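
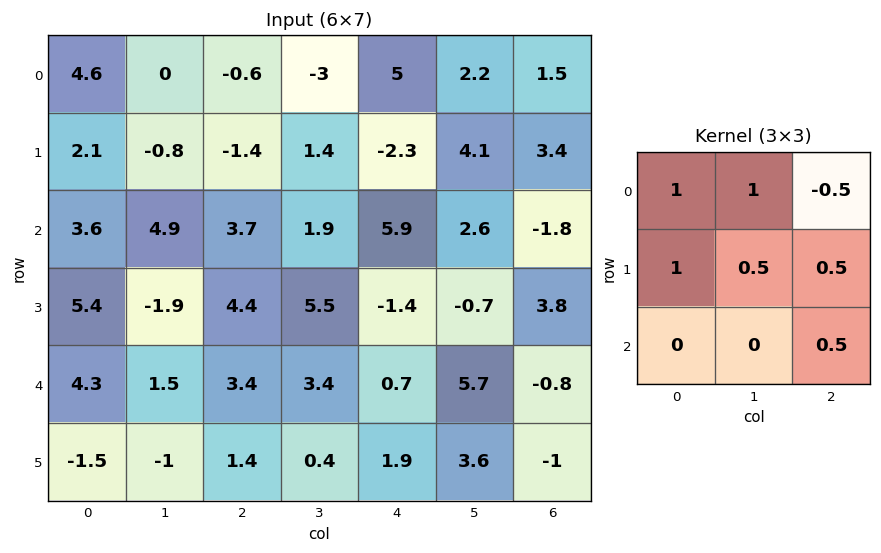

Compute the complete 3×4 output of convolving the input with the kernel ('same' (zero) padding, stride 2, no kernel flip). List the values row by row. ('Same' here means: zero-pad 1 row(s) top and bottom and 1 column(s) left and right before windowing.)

Output[0,0]: The receptive field on the zero-padded input at this output position is [0 0 0 / 0 4.6 0 / 0 2.1 -0.8]. Elementwise product with the kernel and sum: 0·1 + 0·1 + 0·-0.5 + 0·1 + 4.6·0.5 + 0·0.5 + -0.8·0.5.
Output[0,1]: The receptive field on the zero-padded input at this output position is [0 0 0 / 0 -0.6 -3 / -0.8 -1.4 1.4]. Elementwise product with the kernel and sum: 0·1 + 0·1 + 0·-0.5 + 0·1 + -0.6·0.5 + -3·0.5 + 1.4·0.5.

1.9 -1.1 2.65 2.95
5.8 7.55 2.85 9.2
8.75 4.85 12.85 8.4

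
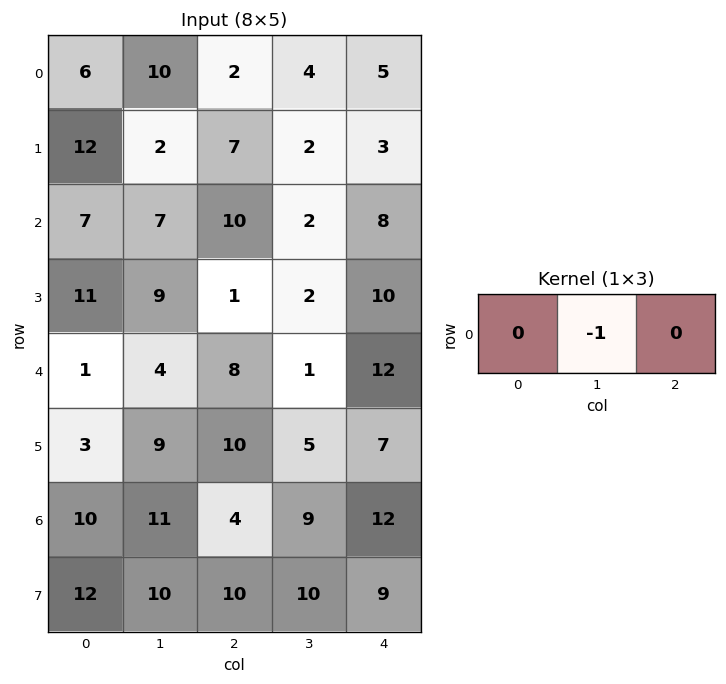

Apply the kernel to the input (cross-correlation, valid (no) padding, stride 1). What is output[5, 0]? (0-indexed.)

The receptive field on the input at this output position is [3 9 10]. Elementwise product with the kernel and sum: 9·-1.

-9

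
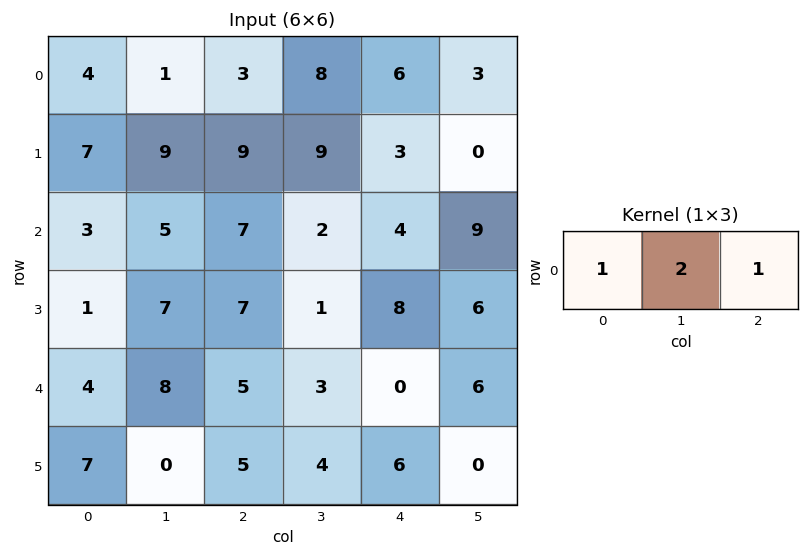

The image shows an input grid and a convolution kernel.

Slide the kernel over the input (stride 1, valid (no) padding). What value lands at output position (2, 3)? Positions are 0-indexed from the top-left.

19

The receptive field on the input at this output position is [2 4 9]. Elementwise product with the kernel and sum: 2·1 + 4·2 + 9·1.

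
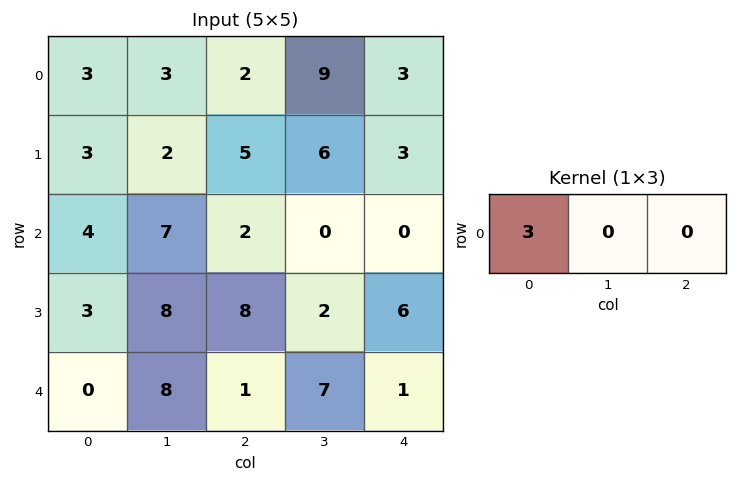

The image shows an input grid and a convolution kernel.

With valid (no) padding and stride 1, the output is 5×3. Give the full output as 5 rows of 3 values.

9 9 6
9 6 15
12 21 6
9 24 24
0 24 3

Output[0,0]: The receptive field on the input at this output position is [3 3 2]. Elementwise product with the kernel and sum: 3·3.
Output[0,1]: The receptive field on the input at this output position is [3 2 9]. Elementwise product with the kernel and sum: 3·3.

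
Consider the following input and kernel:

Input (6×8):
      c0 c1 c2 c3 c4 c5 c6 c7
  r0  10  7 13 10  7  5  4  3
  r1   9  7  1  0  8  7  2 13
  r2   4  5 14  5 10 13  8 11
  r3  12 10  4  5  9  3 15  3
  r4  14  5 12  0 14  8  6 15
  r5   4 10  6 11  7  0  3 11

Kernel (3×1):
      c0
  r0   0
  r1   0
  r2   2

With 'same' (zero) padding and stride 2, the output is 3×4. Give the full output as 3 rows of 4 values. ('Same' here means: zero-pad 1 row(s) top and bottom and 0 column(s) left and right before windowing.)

Output[0,0]: The receptive field on the zero-padded input at this output position is [0 / 10 / 9]. Elementwise product with the kernel and sum: 9·2.
Output[0,1]: The receptive field on the zero-padded input at this output position is [0 / 13 / 1]. Elementwise product with the kernel and sum: 1·2.

18 2 16 4
24 8 18 30
8 12 14 6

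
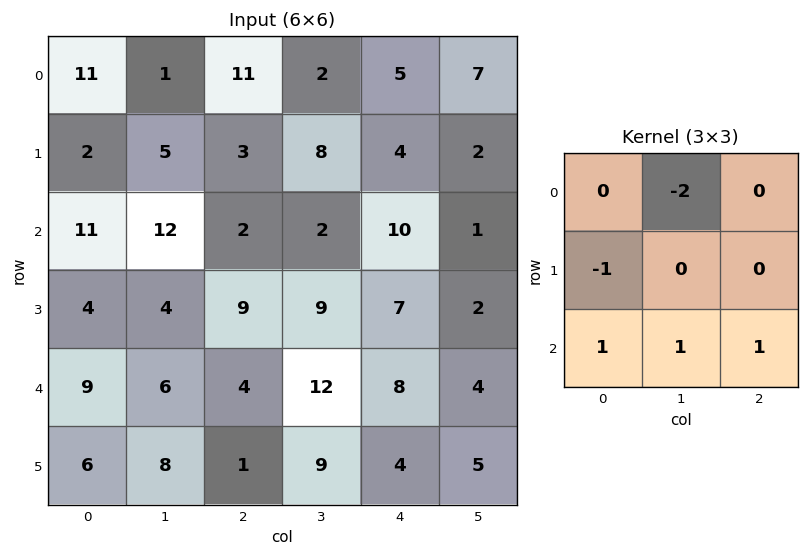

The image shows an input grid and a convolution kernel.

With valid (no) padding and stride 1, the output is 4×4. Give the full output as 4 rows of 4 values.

21 -11 7 -5
-4 4 7 8
-9 14 11 -5
-2 -6 -8 -8

Output[0,0]: The receptive field on the input at this output position is [11 1 11 / 2 5 3 / 11 12 2]. Elementwise product with the kernel and sum: 1·-2 + 2·-1 + 11·1 + 12·1 + 2·1.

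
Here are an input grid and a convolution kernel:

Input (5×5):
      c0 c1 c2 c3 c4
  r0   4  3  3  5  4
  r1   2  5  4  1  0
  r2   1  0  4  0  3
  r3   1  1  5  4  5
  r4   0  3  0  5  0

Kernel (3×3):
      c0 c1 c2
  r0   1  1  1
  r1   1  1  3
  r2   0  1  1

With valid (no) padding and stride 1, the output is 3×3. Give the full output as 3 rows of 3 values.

Output[0,0]: The receptive field on the input at this output position is [4 3 3 / 2 5 4 / 1 0 4]. Elementwise product with the kernel and sum: 4·1 + 3·1 + 3·1 + 2·1 + 5·1 + 4·3 + 0·1 + 4·1.
Output[0,1]: The receptive field on the input at this output position is [3 3 5 / 5 4 1 / 0 4 0]. Elementwise product with the kernel and sum: 3·1 + 3·1 + 5·1 + 5·1 + 4·1 + 1·3 + 4·1 + 0·1.

33 27 20
30 23 27
25 27 36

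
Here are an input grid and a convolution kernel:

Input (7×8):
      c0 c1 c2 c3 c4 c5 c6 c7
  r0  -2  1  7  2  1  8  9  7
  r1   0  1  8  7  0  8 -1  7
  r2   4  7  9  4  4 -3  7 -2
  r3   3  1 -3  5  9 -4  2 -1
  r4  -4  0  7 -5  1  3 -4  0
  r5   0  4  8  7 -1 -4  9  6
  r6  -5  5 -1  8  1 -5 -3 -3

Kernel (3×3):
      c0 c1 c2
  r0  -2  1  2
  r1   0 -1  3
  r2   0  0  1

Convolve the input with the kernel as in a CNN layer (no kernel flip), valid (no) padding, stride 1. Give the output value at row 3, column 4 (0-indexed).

-24

The receptive field on the input at this output position is [9 -4 2 / 1 3 -4 / -1 -4 9]. Elementwise product with the kernel and sum: 9·-2 + -4·1 + 2·2 + 3·-1 + -4·3 + 9·1.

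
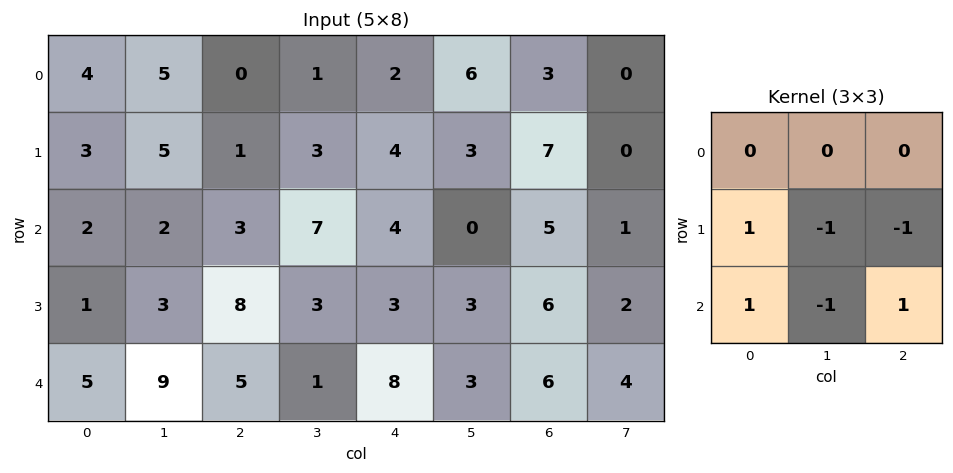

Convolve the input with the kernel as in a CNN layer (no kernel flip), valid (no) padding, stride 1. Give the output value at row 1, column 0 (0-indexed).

The receptive field on the input at this output position is [3 5 1 / 2 2 3 / 1 3 8]. Elementwise product with the kernel and sum: 2·1 + 2·-1 + 3·-1 + 1·1 + 3·-1 + 8·1.

3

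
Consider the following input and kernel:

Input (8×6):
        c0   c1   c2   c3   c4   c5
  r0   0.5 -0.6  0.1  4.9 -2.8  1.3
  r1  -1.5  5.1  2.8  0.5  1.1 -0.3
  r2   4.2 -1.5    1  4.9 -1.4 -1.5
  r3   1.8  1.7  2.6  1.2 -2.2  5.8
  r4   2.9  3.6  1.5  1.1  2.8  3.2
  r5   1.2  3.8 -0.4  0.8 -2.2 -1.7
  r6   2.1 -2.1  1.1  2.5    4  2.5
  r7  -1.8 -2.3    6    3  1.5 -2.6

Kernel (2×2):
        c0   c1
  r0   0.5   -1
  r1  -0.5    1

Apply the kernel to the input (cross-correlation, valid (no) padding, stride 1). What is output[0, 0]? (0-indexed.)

6.7

The receptive field on the input at this output position is [0.5 -0.6 / -1.5 5.1]. Elementwise product with the kernel and sum: 0.5·0.5 + -0.6·-1 + -1.5·-0.5 + 5.1·1.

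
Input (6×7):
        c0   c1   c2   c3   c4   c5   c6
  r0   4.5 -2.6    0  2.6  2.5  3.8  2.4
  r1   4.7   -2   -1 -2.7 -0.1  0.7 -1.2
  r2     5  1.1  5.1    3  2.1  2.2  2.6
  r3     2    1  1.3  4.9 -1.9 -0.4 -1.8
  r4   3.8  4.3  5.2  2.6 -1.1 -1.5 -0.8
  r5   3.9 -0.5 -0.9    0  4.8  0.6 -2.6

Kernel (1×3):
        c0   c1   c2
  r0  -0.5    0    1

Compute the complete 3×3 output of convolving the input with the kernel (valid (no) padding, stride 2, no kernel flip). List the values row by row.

-2.25 2.5 1.15
2.6 -0.45 1.55
3.3 -3.7 -0.25

Output[0,0]: The receptive field on the input at this output position is [4.5 -2.6 0]. Elementwise product with the kernel and sum: 4.5·-0.5 + 0·1.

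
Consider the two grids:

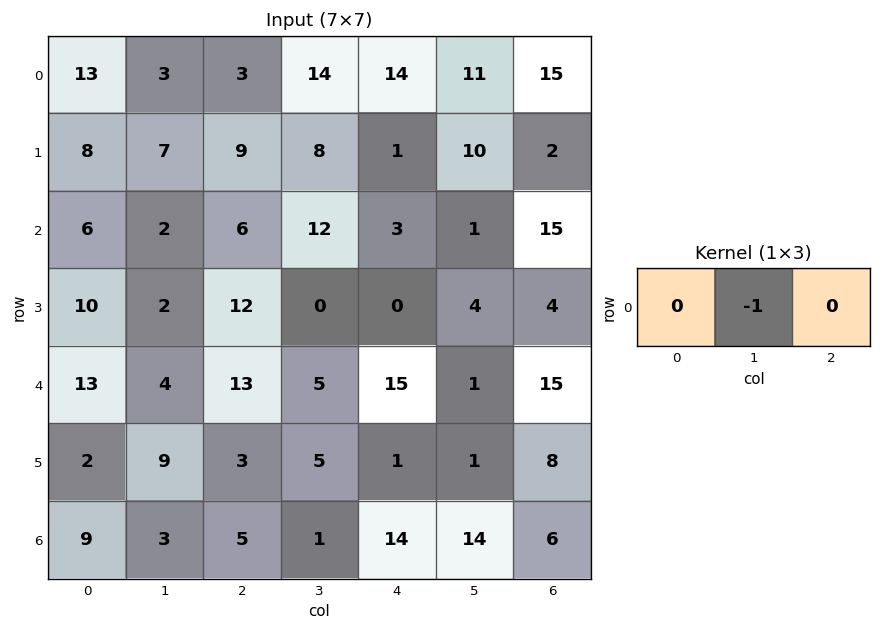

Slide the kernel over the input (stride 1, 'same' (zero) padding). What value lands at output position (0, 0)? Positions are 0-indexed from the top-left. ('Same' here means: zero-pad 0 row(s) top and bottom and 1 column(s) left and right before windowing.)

-13

The receptive field on the zero-padded input at this output position is [0 13 3]. Elementwise product with the kernel and sum: 13·-1.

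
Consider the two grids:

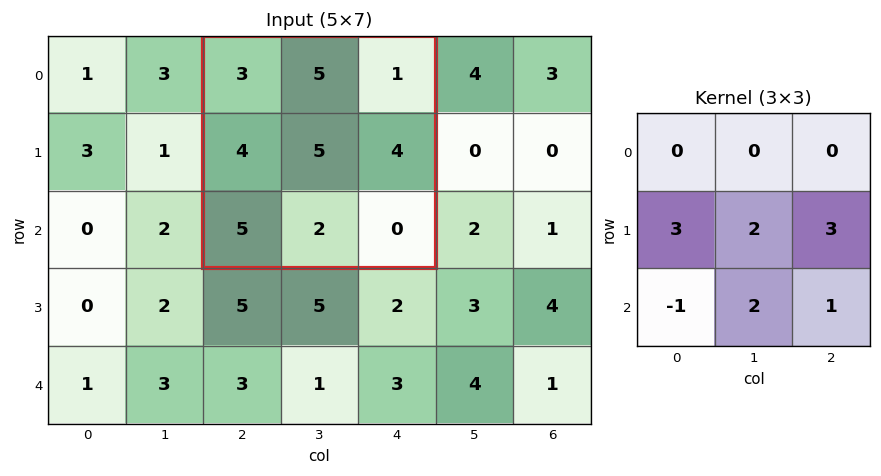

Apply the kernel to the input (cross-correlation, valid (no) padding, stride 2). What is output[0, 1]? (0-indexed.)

33

The receptive field on the input at this output position is [3 5 1 / 4 5 4 / 5 2 0]. Elementwise product with the kernel and sum: 4·3 + 5·2 + 4·3 + 5·-1 + 2·2 + 0·1.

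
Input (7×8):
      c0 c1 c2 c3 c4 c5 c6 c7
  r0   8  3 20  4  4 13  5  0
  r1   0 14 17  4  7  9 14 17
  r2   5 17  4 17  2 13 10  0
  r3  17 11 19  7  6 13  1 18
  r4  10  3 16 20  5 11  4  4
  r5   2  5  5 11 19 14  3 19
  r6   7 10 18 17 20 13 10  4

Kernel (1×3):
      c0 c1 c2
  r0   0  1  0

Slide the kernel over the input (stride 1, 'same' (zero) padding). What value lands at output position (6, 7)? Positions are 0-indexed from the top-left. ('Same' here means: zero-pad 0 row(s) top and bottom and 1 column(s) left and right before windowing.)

The receptive field on the zero-padded input at this output position is [10 4 0]. Elementwise product with the kernel and sum: 4·1.

4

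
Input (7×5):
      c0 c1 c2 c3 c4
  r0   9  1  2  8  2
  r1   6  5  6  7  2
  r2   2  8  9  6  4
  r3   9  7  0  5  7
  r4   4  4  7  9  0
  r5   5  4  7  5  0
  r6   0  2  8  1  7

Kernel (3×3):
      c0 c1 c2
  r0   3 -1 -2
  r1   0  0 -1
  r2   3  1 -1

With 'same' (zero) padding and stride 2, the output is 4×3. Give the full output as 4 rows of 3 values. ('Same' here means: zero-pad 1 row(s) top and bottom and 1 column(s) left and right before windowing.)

Output[0,0]: The receptive field on the zero-padded input at this output position is [0 0 0 / 0 9 1 / 0 6 5]. Elementwise product with the kernel and sum: 0·3 + 0·-1 + 0·-2 + 1·-1 + 0·3 + 6·1 + 5·-1.

0 6 23
-22 5 41
-26 16 23
-15 -6 15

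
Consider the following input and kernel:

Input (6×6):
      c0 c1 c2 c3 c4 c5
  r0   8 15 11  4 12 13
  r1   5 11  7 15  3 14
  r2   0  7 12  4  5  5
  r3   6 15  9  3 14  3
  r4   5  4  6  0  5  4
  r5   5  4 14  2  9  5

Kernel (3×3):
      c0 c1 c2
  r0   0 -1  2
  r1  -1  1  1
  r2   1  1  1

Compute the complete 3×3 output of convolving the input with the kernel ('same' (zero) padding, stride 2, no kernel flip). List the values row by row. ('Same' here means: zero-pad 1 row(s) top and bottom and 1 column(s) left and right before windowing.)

39 33 53
45 59 51
42 19 17

Output[0,0]: The receptive field on the zero-padded input at this output position is [0 0 0 / 0 8 15 / 0 5 11]. Elementwise product with the kernel and sum: 0·-1 + 0·2 + 0·-1 + 8·1 + 15·1 + 0·1 + 5·1 + 11·1.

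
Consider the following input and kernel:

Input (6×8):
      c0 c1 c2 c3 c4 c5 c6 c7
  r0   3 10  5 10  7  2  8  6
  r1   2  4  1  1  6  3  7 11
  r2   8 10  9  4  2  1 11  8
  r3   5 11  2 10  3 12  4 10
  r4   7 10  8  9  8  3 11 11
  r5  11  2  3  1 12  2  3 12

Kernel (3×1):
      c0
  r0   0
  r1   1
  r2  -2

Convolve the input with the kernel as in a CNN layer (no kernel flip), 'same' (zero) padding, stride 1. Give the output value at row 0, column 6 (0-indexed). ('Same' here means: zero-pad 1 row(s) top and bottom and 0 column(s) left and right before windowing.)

-6

The receptive field on the zero-padded input at this output position is [0 / 8 / 7]. Elementwise product with the kernel and sum: 8·1 + 7·-2.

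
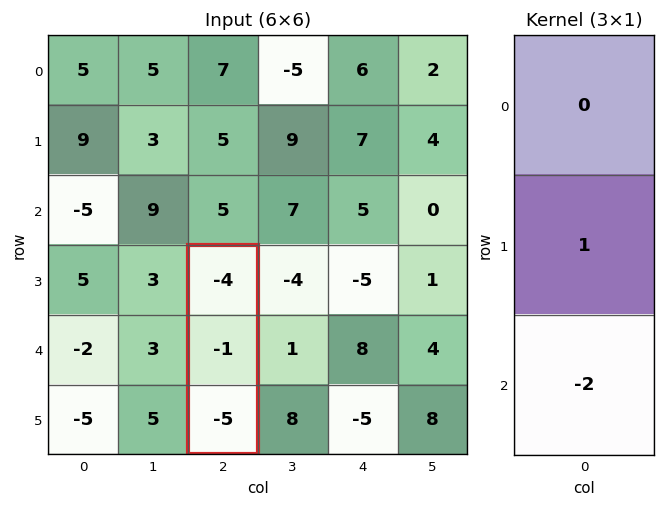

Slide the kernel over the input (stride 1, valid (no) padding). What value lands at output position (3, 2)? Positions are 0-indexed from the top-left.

9

The receptive field on the input at this output position is [-4 / -1 / -5]. Elementwise product with the kernel and sum: -1·1 + -5·-2.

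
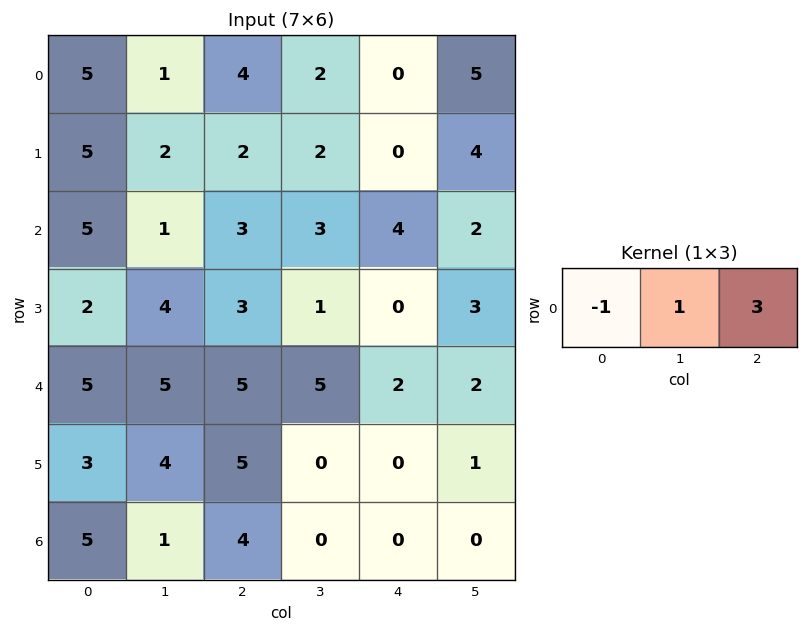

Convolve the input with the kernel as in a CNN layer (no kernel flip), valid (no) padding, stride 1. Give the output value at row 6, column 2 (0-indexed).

-4

The receptive field on the input at this output position is [4 0 0]. Elementwise product with the kernel and sum: 4·-1 + 0·1 + 0·3.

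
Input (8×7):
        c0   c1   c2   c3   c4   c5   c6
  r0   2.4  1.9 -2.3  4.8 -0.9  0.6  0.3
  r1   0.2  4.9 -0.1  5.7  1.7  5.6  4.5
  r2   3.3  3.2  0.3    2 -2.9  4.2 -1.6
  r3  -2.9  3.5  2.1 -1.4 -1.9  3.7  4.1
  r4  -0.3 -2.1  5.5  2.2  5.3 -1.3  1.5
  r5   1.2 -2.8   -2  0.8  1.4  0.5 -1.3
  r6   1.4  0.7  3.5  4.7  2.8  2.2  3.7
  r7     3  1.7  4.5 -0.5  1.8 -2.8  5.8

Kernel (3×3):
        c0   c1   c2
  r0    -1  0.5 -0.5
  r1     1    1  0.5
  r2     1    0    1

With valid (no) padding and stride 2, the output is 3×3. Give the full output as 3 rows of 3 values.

Output[0,0]: The receptive field on the input at this output position is [2.4 1.9 -2.3 / 0.2 4.9 -0.1 / 3.3 3.2 0.3]. Elementwise product with the kernel and sum: 2.4·-1 + 1.9·0.5 + -2.3·-0.5 + 0.2·1 + 4.9·1 + -0.1·0.5 + 3.3·1 + 0.3·1.

8.35 9 6.1
5 12.7 16.45
-1.2 -1.25 1.05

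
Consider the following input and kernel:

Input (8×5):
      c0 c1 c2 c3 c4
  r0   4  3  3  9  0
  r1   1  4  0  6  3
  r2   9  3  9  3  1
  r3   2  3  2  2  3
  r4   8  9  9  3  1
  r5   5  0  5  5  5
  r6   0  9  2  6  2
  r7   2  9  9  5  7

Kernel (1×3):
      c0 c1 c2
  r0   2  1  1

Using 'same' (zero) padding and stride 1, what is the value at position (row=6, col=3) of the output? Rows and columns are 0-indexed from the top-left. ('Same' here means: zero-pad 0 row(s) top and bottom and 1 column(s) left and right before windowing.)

The receptive field on the zero-padded input at this output position is [2 6 2]. Elementwise product with the kernel and sum: 2·2 + 6·1 + 2·1.

12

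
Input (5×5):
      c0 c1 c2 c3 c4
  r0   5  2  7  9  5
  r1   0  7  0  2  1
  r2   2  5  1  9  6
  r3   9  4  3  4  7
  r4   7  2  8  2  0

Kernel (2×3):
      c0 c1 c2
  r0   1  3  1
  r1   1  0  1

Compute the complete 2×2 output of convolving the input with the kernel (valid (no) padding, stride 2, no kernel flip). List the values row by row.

Output[0,0]: The receptive field on the input at this output position is [5 2 7 / 0 7 0]. Elementwise product with the kernel and sum: 5·1 + 2·3 + 7·1 + 0·1 + 0·1.

18 40
30 44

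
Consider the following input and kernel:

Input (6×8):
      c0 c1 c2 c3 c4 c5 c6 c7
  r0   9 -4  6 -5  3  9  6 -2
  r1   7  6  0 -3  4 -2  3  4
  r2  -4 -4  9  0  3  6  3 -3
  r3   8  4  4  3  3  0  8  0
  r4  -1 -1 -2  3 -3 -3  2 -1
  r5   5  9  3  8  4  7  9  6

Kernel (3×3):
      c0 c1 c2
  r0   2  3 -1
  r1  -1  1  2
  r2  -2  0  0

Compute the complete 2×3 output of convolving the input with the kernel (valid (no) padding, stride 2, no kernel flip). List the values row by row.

Output[0,0]: The receptive field on the input at this output position is [9 -4 6 / 7 6 0 / -4 -4 9]. Elementwise product with the kernel and sum: 9·2 + -4·3 + 6·-1 + 7·-1 + 6·1 + 0·2 + -4·-2.
Output[0,1]: The receptive field on the input at this output position is [6 -5 3 / 0 -3 4 / 9 0 3]. Elementwise product with the kernel and sum: 6·2 + -5·3 + 3·-1 + 0·-1 + -3·1 + 4·2 + 9·-2.

7 -19 21
-23 24 40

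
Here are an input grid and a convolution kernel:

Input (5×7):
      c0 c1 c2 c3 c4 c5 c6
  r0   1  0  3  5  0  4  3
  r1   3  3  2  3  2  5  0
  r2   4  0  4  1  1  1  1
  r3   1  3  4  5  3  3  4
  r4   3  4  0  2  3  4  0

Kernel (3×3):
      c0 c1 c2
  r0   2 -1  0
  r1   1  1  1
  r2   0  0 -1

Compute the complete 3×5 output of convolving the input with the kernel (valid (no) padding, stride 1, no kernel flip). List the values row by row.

6 4 7 19 2
7 4 4 4 -2
16 6 16 8 11

Output[0,0]: The receptive field on the input at this output position is [1 0 3 / 3 3 2 / 4 0 4]. Elementwise product with the kernel and sum: 1·2 + 0·-1 + 3·1 + 3·1 + 2·1 + 4·-1.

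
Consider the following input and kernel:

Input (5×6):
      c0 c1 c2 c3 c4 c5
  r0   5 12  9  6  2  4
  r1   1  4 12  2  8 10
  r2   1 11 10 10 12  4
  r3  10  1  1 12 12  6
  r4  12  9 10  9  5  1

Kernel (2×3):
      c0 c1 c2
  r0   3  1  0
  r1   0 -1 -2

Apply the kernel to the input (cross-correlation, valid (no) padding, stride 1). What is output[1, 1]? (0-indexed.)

-6

The receptive field on the input at this output position is [4 12 2 / 11 10 10]. Elementwise product with the kernel and sum: 4·3 + 12·1 + 10·-1 + 10·-2.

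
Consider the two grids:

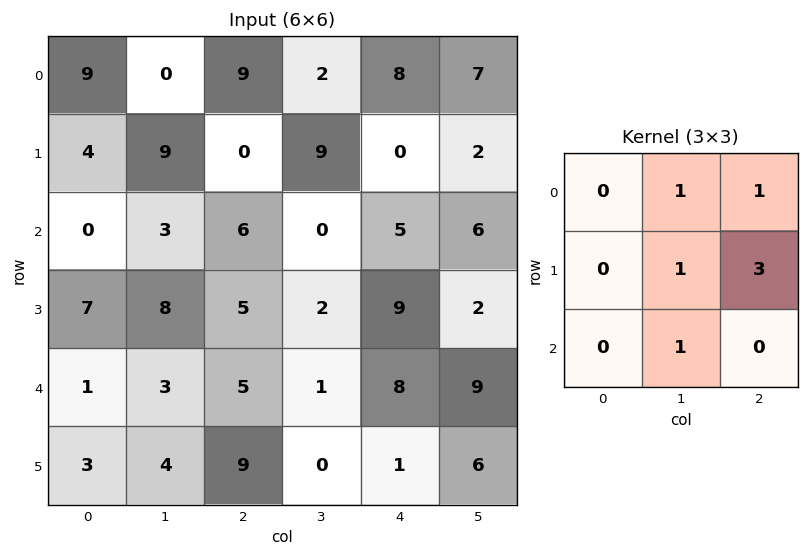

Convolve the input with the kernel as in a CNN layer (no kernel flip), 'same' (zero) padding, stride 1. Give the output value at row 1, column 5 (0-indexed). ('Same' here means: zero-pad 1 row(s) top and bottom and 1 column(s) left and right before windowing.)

The receptive field on the zero-padded input at this output position is [8 7 0 / 0 2 0 / 5 6 0]. Elementwise product with the kernel and sum: 7·1 + 0·1 + 2·1 + 0·3 + 6·1.

15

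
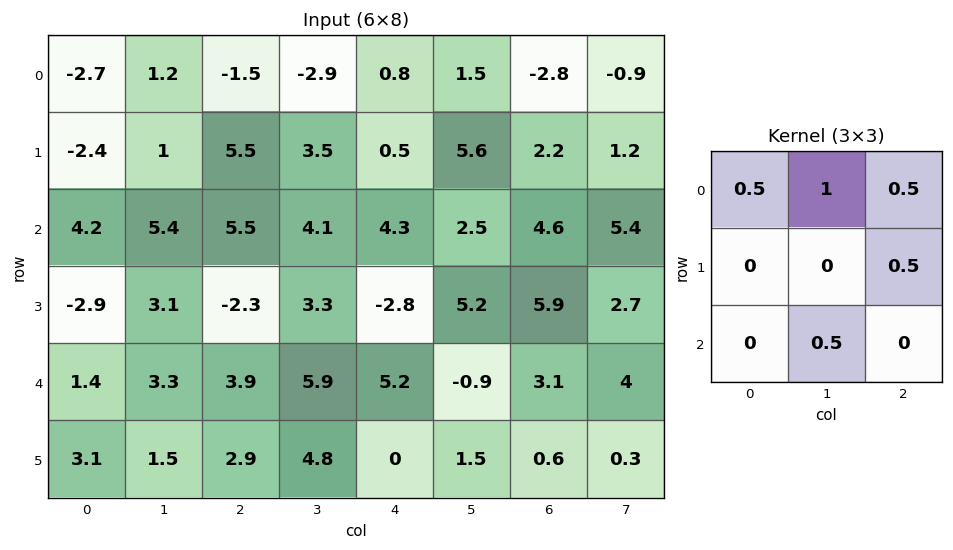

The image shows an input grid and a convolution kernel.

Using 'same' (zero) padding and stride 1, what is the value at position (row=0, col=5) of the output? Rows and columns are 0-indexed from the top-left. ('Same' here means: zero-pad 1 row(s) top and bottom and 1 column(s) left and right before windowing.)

1.4

The receptive field on the zero-padded input at this output position is [0 0 0 / 0.8 1.5 -2.8 / 0.5 5.6 2.2]. Elementwise product with the kernel and sum: 0·0.5 + 0·1 + 0·0.5 + -2.8·0.5 + 5.6·0.5.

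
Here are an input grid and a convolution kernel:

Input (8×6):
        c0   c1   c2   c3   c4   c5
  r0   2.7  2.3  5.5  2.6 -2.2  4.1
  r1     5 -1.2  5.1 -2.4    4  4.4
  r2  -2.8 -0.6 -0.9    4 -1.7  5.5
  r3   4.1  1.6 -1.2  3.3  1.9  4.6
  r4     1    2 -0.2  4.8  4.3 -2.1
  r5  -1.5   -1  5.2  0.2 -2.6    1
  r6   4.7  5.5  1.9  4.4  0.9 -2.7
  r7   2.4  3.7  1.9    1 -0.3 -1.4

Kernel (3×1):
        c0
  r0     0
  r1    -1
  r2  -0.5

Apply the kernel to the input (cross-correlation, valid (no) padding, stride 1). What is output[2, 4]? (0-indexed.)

-4.05

The receptive field on the input at this output position is [-1.7 / 1.9 / 4.3]. Elementwise product with the kernel and sum: 1.9·-1 + 4.3·-0.5.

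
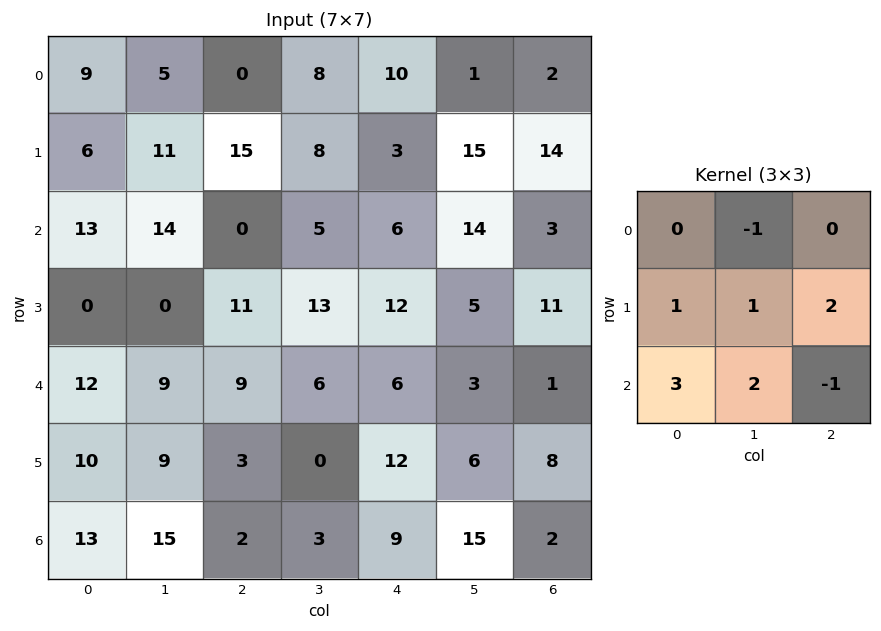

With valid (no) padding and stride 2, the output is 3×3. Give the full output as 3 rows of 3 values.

Output[0,0]: The receptive field on the input at this output position is [9 5 0 / 6 11 15 / 13 14 0]. Elementwise product with the kernel and sum: 5·-1 + 6·1 + 11·1 + 15·2 + 13·3 + 14·2 + 0·-1.
Output[0,1]: The receptive field on the input at this output position is [0 8 10 / 15 8 3 / 0 5 6]. Elementwise product with the kernel and sum: 8·-1 + 15·1 + 8·1 + 3·2 + 0·3 + 5·2 + 6·-1.

109 25 88
53 76 48
83 24 86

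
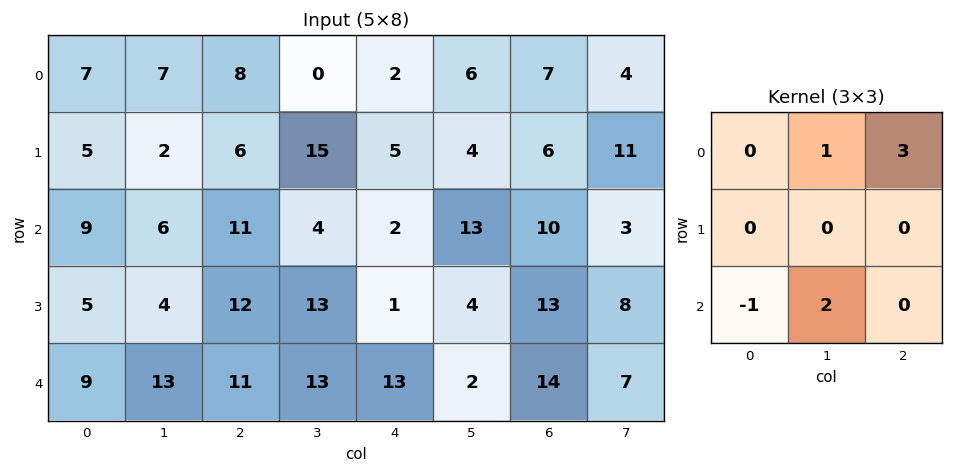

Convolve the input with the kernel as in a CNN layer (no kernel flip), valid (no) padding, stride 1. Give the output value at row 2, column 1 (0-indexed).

32

The receptive field on the input at this output position is [6 11 4 / 4 12 13 / 13 11 13]. Elementwise product with the kernel and sum: 11·1 + 4·3 + 13·-1 + 11·2.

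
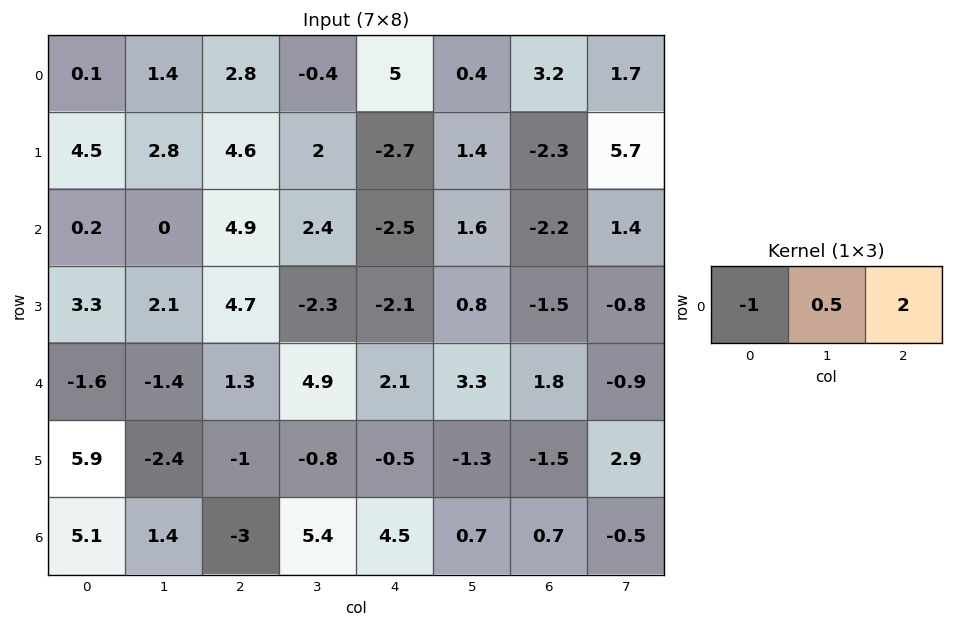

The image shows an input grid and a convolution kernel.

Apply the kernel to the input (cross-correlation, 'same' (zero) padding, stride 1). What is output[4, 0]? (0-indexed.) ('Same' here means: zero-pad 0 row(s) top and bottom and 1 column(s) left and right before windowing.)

The receptive field on the zero-padded input at this output position is [0 -1.6 -1.4]. Elementwise product with the kernel and sum: 0·-1 + -1.6·0.5 + -1.4·2.

-3.6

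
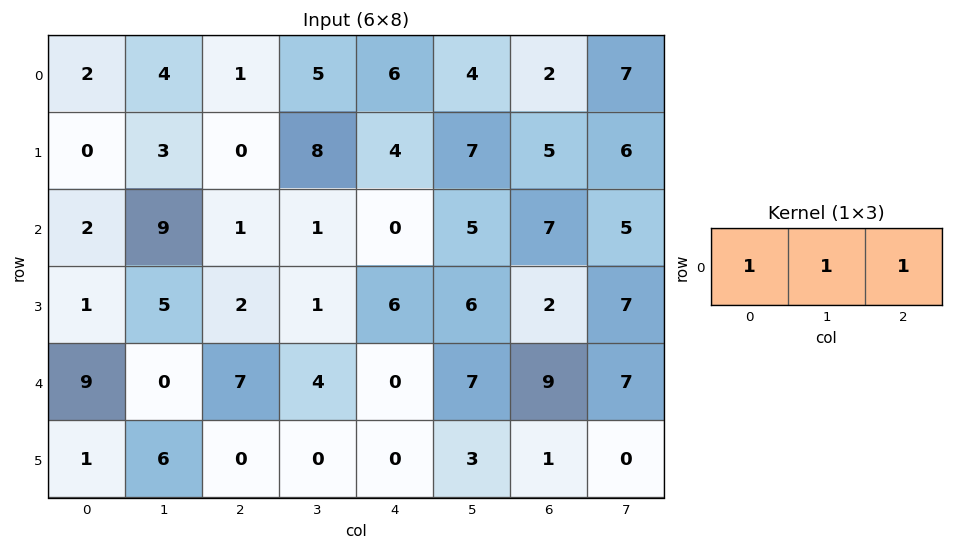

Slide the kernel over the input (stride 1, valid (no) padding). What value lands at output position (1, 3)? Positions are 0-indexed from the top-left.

The receptive field on the input at this output position is [8 4 7]. Elementwise product with the kernel and sum: 8·1 + 4·1 + 7·1.

19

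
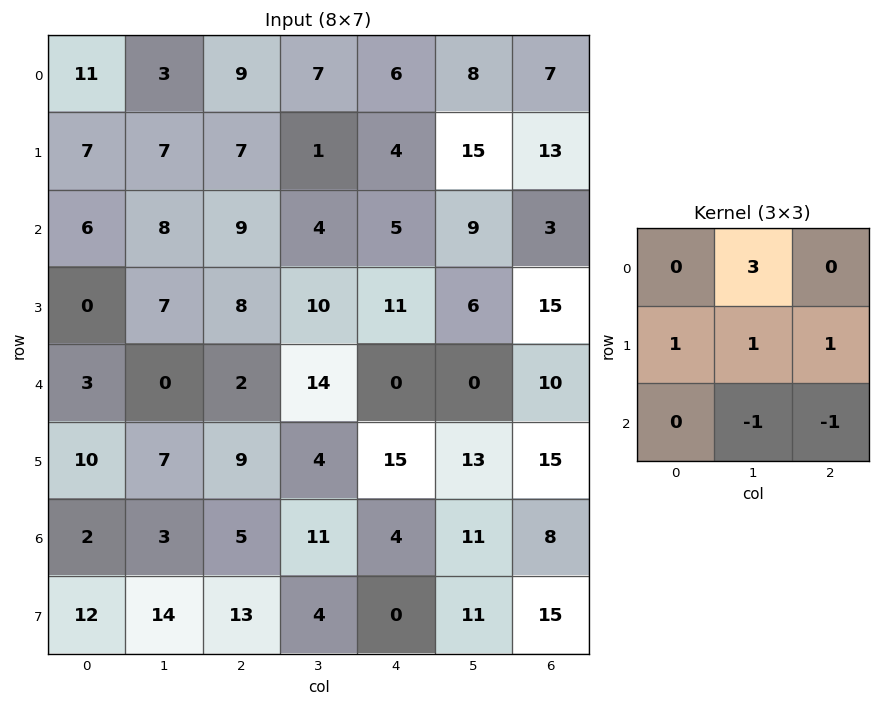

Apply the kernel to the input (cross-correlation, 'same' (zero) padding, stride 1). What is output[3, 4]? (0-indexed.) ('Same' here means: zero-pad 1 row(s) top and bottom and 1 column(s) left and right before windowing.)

The receptive field on the zero-padded input at this output position is [4 5 9 / 10 11 6 / 14 0 0]. Elementwise product with the kernel and sum: 5·3 + 10·1 + 11·1 + 6·1 + 0·-1 + 0·-1.

42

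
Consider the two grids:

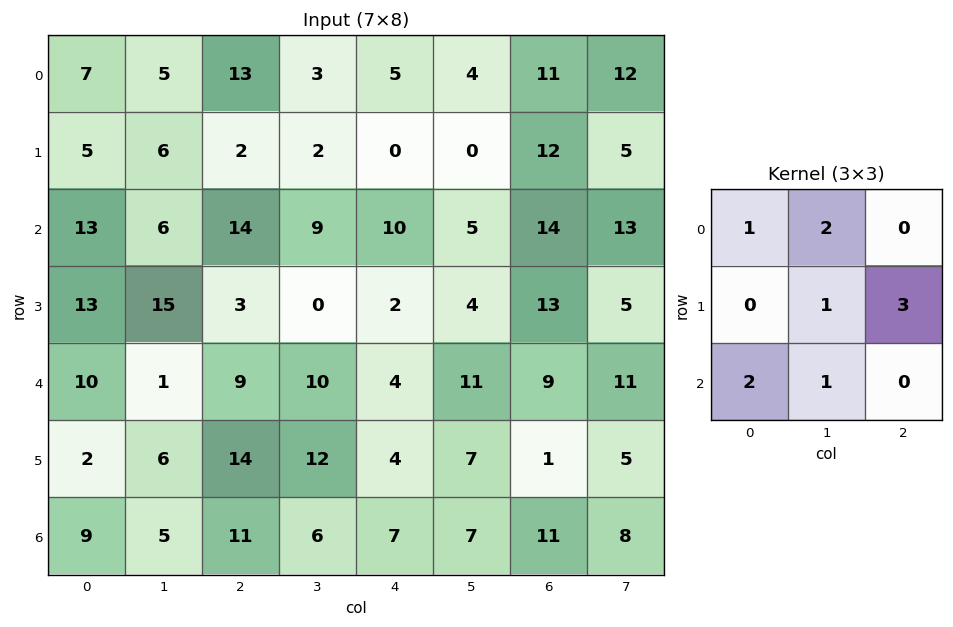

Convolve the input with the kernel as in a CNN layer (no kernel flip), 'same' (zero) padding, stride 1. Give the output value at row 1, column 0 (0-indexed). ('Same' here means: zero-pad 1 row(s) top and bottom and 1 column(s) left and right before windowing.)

The receptive field on the zero-padded input at this output position is [0 7 5 / 0 5 6 / 0 13 6]. Elementwise product with the kernel and sum: 0·1 + 7·2 + 5·1 + 6·3 + 0·2 + 13·1.

50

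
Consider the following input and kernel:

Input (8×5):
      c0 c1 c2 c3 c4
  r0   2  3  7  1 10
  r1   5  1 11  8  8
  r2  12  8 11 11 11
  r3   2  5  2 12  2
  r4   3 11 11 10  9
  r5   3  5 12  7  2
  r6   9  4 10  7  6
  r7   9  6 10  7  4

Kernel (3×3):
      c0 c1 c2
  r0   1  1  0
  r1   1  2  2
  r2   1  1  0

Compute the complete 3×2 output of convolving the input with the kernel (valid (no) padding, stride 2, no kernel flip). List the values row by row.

54 73
50 73
64 68

Output[0,0]: The receptive field on the input at this output position is [2 3 7 / 5 1 11 / 12 8 11]. Elementwise product with the kernel and sum: 2·1 + 3·1 + 5·1 + 1·2 + 11·2 + 12·1 + 8·1.
Output[0,1]: The receptive field on the input at this output position is [7 1 10 / 11 8 8 / 11 11 11]. Elementwise product with the kernel and sum: 7·1 + 1·1 + 11·1 + 8·2 + 8·2 + 11·1 + 11·1.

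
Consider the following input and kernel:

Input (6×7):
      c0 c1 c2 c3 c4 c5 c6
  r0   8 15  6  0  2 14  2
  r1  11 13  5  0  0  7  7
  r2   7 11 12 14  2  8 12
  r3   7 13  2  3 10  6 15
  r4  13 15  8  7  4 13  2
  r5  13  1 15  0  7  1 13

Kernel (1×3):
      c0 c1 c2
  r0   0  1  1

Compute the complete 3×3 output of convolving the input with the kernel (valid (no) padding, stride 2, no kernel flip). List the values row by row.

21 2 16
23 16 20
23 11 15

Output[0,0]: The receptive field on the input at this output position is [8 15 6]. Elementwise product with the kernel and sum: 15·1 + 6·1.
Output[0,1]: The receptive field on the input at this output position is [6 0 2]. Elementwise product with the kernel and sum: 0·1 + 2·1.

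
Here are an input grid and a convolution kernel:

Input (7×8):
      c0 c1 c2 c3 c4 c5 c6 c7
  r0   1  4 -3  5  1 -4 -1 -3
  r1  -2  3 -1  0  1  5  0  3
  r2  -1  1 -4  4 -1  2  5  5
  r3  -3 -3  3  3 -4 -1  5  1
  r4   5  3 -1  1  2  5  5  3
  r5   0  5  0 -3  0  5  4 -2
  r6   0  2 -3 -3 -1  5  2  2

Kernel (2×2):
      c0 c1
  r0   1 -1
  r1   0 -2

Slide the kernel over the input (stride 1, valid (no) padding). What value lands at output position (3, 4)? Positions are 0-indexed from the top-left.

-13

The receptive field on the input at this output position is [-4 -1 / 2 5]. Elementwise product with the kernel and sum: -4·1 + -1·-1 + 5·-2.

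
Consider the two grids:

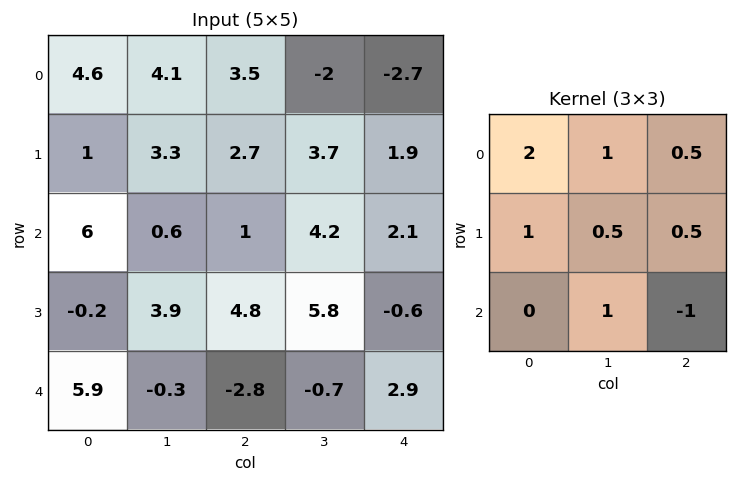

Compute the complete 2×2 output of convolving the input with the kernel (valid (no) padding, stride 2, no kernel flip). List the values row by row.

18.65 11.25
19.75 11.05

Output[0,0]: The receptive field on the input at this output position is [4.6 4.1 3.5 / 1 3.3 2.7 / 6 0.6 1]. Elementwise product with the kernel and sum: 4.6·2 + 4.1·1 + 3.5·0.5 + 1·1 + 3.3·0.5 + 2.7·0.5 + 0.6·1 + 1·-1.
Output[0,1]: The receptive field on the input at this output position is [3.5 -2 -2.7 / 2.7 3.7 1.9 / 1 4.2 2.1]. Elementwise product with the kernel and sum: 3.5·2 + -2·1 + -2.7·0.5 + 2.7·1 + 3.7·0.5 + 1.9·0.5 + 4.2·1 + 2.1·-1.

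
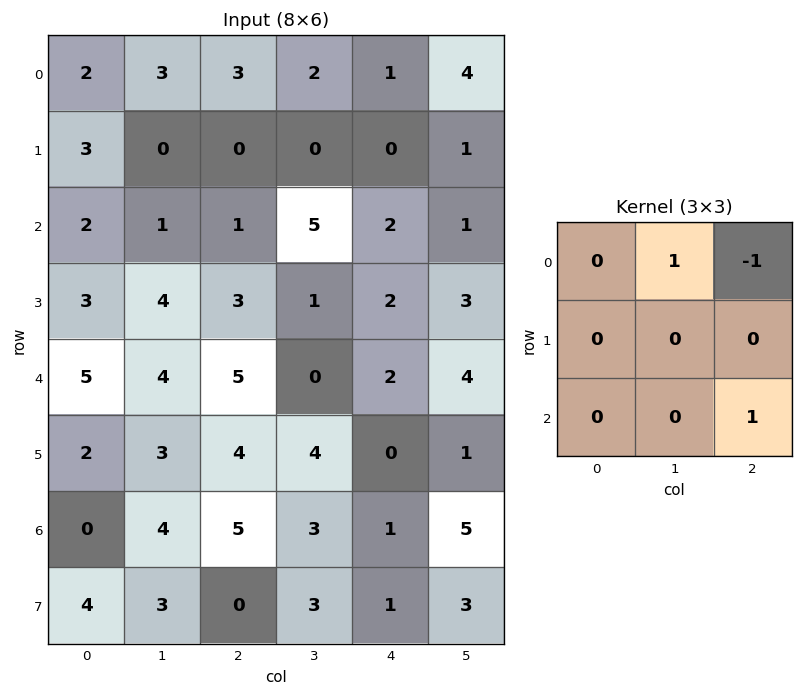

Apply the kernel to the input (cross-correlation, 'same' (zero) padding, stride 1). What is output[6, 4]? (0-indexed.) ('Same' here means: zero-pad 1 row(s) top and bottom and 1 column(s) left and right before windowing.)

The receptive field on the zero-padded input at this output position is [4 0 1 / 3 1 5 / 3 1 3]. Elementwise product with the kernel and sum: 0·1 + 1·-1 + 3·1.

2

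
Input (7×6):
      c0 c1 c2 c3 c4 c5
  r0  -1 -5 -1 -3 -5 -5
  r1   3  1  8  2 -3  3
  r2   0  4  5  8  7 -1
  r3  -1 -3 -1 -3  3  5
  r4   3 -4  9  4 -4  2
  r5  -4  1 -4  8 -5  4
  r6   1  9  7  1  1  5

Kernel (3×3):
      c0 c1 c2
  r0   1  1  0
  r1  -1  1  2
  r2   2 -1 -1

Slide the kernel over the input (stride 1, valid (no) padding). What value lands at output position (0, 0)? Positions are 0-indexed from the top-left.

The receptive field on the input at this output position is [-1 -5 -1 / 3 1 8 / 0 4 5]. Elementwise product with the kernel and sum: -1·1 + -5·1 + 3·-1 + 1·1 + 8·2 + 0·2 + 4·-1 + 5·-1.

-1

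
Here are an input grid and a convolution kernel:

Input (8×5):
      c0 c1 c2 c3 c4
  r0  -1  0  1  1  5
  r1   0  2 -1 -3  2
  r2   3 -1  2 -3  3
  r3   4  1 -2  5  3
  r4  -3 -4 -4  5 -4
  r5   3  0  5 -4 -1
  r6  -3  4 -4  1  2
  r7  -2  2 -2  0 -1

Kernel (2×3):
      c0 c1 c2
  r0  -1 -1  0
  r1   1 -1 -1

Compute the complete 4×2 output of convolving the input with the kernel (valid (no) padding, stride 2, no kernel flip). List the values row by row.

Output[0,0]: The receptive field on the input at this output position is [-1 0 1 / 0 2 -1]. Elementwise product with the kernel and sum: -1·-1 + 0·-1 + 0·1 + 2·-1 + -1·-1.
Output[0,1]: The receptive field on the input at this output position is [1 1 5 / -1 -3 2]. Elementwise product with the kernel and sum: 1·-1 + 1·-1 + -1·1 + -3·-1 + 2·-1.

0 -2
3 -9
5 9
-3 2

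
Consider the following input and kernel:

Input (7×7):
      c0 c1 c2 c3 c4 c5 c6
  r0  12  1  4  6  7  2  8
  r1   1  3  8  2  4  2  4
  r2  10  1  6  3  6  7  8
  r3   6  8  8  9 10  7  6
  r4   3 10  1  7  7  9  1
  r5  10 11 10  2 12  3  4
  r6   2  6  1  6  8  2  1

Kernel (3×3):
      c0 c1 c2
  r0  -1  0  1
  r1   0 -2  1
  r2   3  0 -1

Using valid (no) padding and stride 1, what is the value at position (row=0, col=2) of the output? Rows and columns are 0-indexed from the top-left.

The receptive field on the input at this output position is [4 6 7 / 8 2 4 / 6 3 6]. Elementwise product with the kernel and sum: 4·-1 + 7·1 + 2·-2 + 4·1 + 6·3 + 6·-1.

15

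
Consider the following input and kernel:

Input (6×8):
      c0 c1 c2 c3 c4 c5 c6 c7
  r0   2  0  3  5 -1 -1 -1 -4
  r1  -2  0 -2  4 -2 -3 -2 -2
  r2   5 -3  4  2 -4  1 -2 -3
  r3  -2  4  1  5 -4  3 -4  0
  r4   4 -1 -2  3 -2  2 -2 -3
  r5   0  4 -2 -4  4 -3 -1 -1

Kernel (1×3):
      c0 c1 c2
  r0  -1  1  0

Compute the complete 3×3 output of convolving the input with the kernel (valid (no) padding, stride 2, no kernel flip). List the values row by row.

-2 2 0
-8 -2 5
-5 5 4

Output[0,0]: The receptive field on the input at this output position is [2 0 3]. Elementwise product with the kernel and sum: 2·-1 + 0·1.
Output[0,1]: The receptive field on the input at this output position is [3 5 -1]. Elementwise product with the kernel and sum: 3·-1 + 5·1.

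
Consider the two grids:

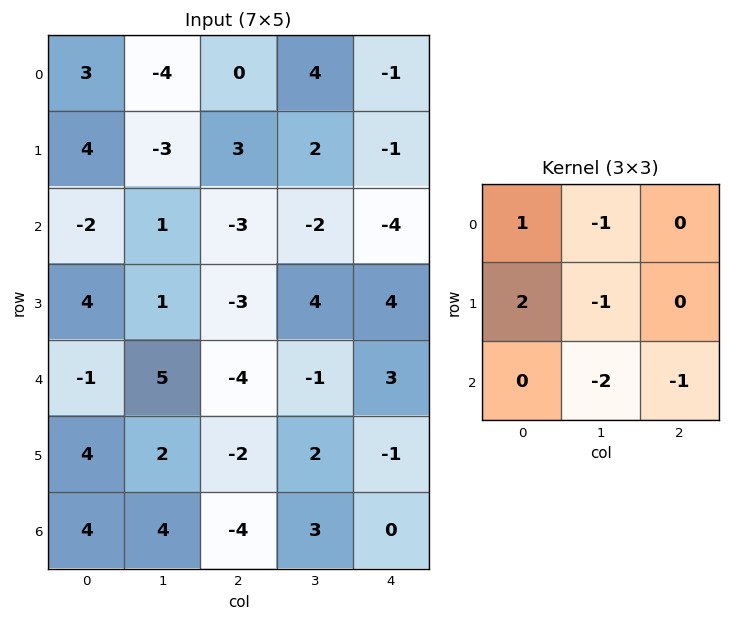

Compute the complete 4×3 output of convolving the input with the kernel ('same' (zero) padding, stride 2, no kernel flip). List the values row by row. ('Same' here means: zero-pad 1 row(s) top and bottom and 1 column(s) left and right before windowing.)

-8 -16 11
-11 1 -5
-13 20 -3
-8 16 9

Output[0,0]: The receptive field on the zero-padded input at this output position is [0 0 0 / 0 3 -4 / 0 4 -3]. Elementwise product with the kernel and sum: 0·1 + 0·-1 + 0·2 + 3·-1 + 4·-2 + -3·-1.
Output[0,1]: The receptive field on the zero-padded input at this output position is [0 0 0 / -4 0 4 / -3 3 2]. Elementwise product with the kernel and sum: 0·1 + 0·-1 + -4·2 + 0·-1 + 3·-2 + 2·-1.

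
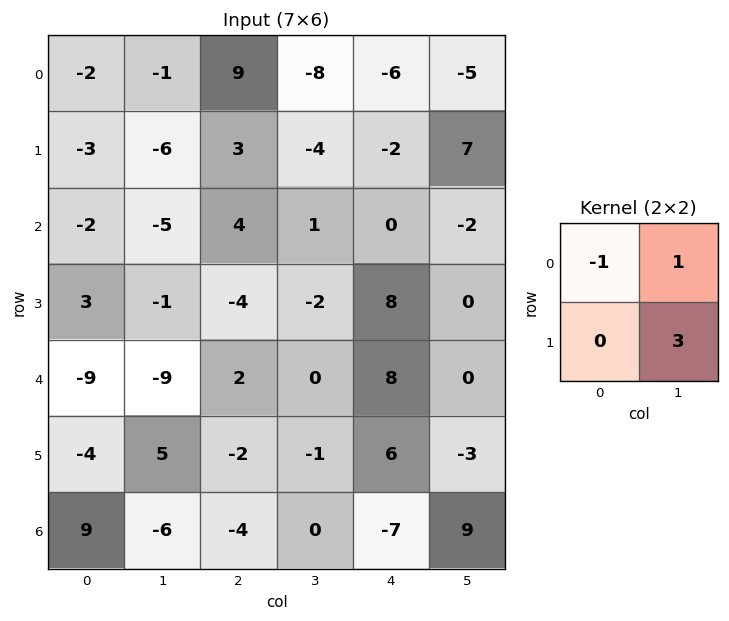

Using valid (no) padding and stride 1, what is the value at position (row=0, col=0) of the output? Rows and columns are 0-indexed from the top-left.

The receptive field on the input at this output position is [-2 -1 / -3 -6]. Elementwise product with the kernel and sum: -2·-1 + -1·1 + -6·3.

-17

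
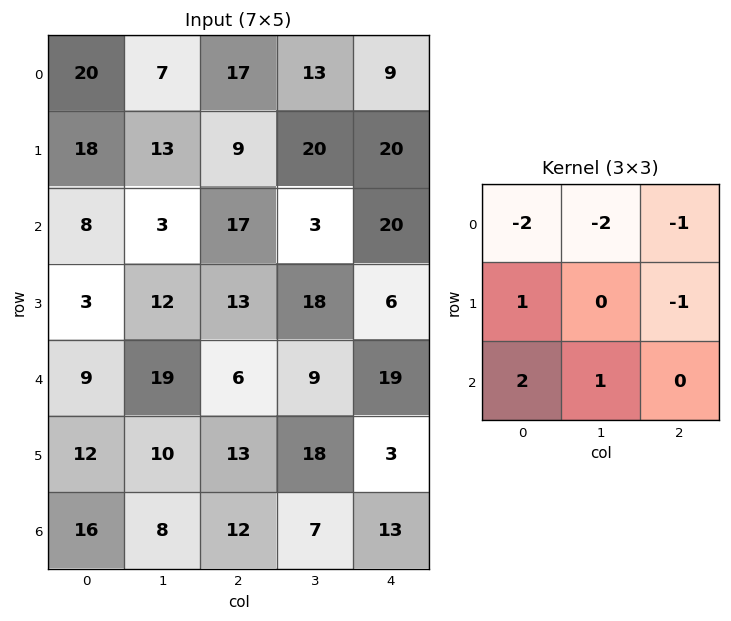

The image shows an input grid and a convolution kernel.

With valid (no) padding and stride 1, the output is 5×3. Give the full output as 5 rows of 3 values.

-43 -45 -43
-62 -27 -37
-12 -5 -32
-6 -25 -37
-23 -39 -8

Output[0,0]: The receptive field on the input at this output position is [20 7 17 / 18 13 9 / 8 3 17]. Elementwise product with the kernel and sum: 20·-2 + 7·-2 + 17·-1 + 18·1 + 9·-1 + 8·2 + 3·1.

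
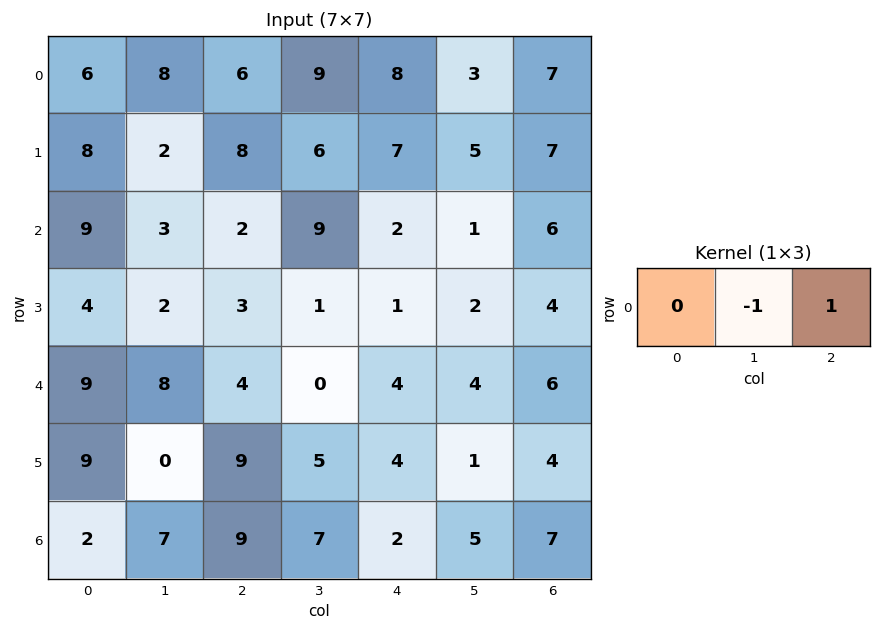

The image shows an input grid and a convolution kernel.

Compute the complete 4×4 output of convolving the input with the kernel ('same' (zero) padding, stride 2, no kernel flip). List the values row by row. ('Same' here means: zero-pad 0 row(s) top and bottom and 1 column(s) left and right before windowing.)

2 3 -5 -7
-6 7 -1 -6
-1 -4 0 -6
5 -2 3 -7

Output[0,0]: The receptive field on the zero-padded input at this output position is [0 6 8]. Elementwise product with the kernel and sum: 6·-1 + 8·1.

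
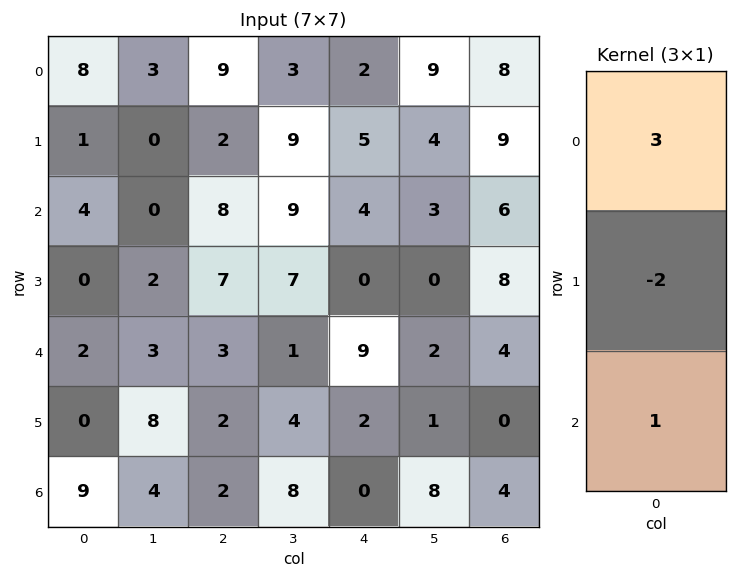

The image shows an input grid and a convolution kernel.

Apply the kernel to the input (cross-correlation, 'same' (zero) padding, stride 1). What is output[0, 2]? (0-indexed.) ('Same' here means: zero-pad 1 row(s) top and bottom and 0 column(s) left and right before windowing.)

The receptive field on the zero-padded input at this output position is [0 / 9 / 2]. Elementwise product with the kernel and sum: 0·3 + 9·-2 + 2·1.

-16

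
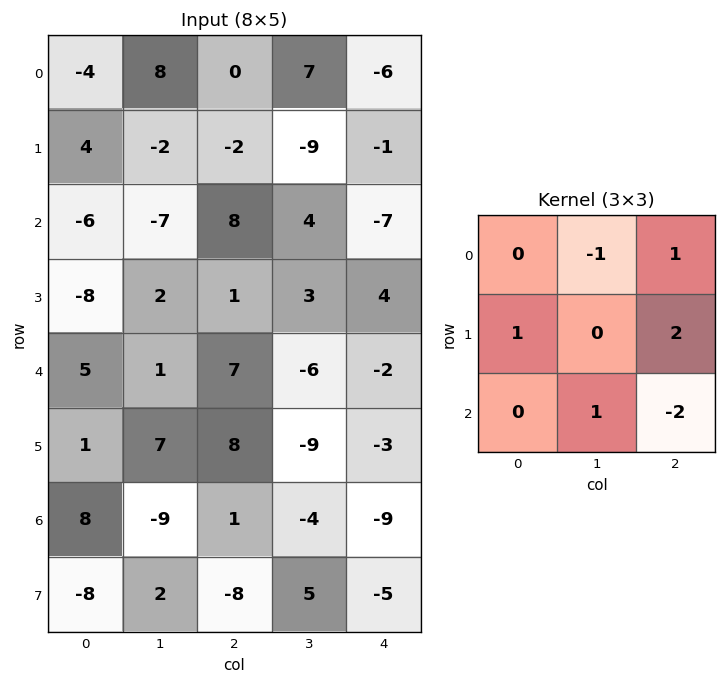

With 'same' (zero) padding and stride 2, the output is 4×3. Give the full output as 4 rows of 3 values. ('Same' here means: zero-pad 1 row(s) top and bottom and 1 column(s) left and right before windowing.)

Output[0,0]: The receptive field on the zero-padded input at this output position is [0 0 0 / 0 -4 8 / 0 4 -2]. Elementwise product with the kernel and sum: 0·-1 + 0·1 + 0·1 + 8·2 + 4·1 + -2·-2.
Output[0,1]: The receptive field on the zero-padded input at this output position is [0 0 0 / 8 0 7 / -2 -2 -9]. Elementwise product with the kernel and sum: 0·-1 + 0·1 + 8·1 + 7·2 + -2·1 + -9·-2.

24 38 6
-32 -11 9
-1 17 -13
-24 -52 -6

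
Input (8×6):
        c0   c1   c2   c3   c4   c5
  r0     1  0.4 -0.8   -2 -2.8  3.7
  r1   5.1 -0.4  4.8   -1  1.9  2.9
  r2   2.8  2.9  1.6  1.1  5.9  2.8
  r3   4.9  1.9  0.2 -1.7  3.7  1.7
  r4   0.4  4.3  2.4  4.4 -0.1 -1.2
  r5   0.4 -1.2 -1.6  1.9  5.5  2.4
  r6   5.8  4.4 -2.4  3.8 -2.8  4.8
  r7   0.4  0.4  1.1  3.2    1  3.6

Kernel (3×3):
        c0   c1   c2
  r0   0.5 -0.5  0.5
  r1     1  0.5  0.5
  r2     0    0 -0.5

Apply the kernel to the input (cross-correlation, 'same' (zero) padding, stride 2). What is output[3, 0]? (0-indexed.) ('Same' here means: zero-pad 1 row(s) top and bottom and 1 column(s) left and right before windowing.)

4.1

The receptive field on the zero-padded input at this output position is [0 0.4 -1.2 / 0 5.8 4.4 / 0 0.4 0.4]. Elementwise product with the kernel and sum: 0·0.5 + 0.4·-0.5 + -1.2·0.5 + 0·1 + 5.8·0.5 + 4.4·0.5 + 0.4·-0.5.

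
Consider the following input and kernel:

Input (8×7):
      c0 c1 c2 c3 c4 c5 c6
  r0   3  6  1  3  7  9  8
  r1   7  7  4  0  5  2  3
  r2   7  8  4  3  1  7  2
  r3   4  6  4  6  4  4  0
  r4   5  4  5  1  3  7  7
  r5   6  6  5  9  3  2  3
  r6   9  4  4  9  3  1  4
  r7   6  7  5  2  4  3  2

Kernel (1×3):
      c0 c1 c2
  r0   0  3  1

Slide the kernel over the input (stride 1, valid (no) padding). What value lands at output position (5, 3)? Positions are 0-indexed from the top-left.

11

The receptive field on the input at this output position is [9 3 2]. Elementwise product with the kernel and sum: 3·3 + 2·1.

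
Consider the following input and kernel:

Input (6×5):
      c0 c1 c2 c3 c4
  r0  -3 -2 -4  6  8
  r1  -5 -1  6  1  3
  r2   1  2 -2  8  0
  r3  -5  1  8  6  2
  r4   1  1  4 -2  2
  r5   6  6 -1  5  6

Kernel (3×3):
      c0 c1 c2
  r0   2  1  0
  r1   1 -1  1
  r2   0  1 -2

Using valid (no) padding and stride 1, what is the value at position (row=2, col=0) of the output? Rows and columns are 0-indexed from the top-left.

The receptive field on the input at this output position is [1 2 -2 / -5 1 8 / 1 1 4]. Elementwise product with the kernel and sum: 1·2 + 2·1 + -5·1 + 1·-1 + 8·1 + 1·1 + 4·-2.

-1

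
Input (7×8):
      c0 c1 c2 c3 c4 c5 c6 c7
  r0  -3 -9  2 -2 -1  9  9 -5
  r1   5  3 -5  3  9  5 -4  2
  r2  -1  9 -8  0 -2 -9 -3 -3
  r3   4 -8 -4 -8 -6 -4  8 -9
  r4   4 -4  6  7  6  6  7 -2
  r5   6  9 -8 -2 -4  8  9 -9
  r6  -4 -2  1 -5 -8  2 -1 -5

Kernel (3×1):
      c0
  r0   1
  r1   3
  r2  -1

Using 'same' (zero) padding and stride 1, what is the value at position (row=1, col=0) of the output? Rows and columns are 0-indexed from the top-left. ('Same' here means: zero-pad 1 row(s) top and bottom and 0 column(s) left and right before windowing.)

The receptive field on the zero-padded input at this output position is [-3 / 5 / -1]. Elementwise product with the kernel and sum: -3·1 + 5·3 + -1·-1.

13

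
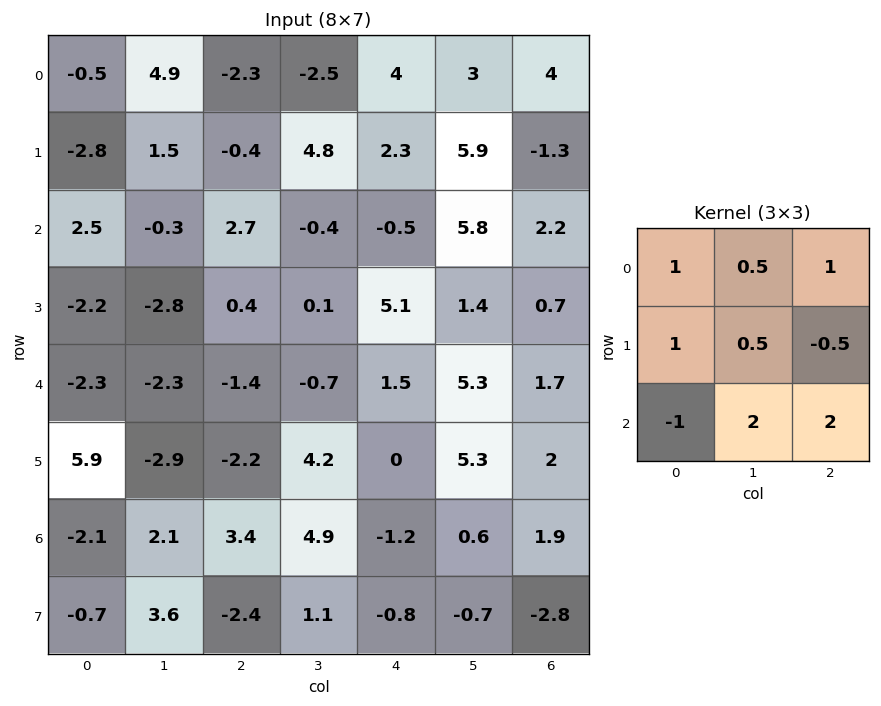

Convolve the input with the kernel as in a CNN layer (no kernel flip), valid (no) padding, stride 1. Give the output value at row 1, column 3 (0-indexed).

21.2

The receptive field on the input at this output position is [4.8 2.3 5.9 / -0.4 -0.5 5.8 / 0.1 5.1 1.4]. Elementwise product with the kernel and sum: 4.8·1 + 2.3·0.5 + 5.9·1 + -0.4·1 + -0.5·0.5 + 5.8·-0.5 + 0.1·-1 + 5.1·2 + 1.4·2.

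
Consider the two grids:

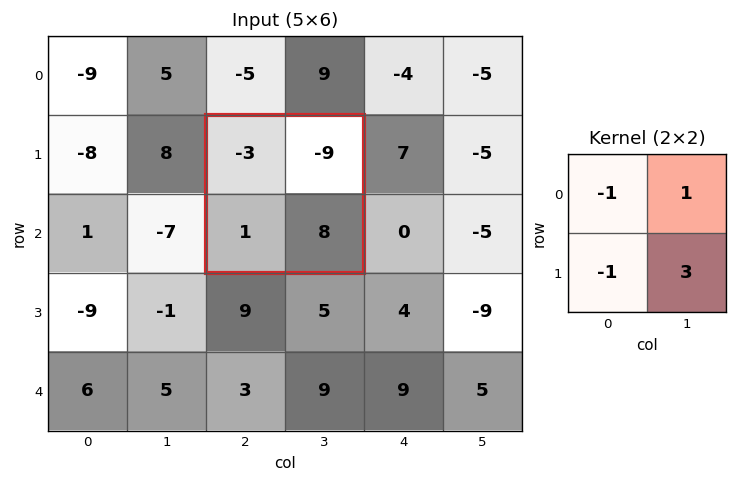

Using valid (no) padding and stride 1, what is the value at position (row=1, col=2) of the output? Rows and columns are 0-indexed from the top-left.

17

The receptive field on the input at this output position is [-3 -9 / 1 8]. Elementwise product with the kernel and sum: -3·-1 + -9·1 + 1·-1 + 8·3.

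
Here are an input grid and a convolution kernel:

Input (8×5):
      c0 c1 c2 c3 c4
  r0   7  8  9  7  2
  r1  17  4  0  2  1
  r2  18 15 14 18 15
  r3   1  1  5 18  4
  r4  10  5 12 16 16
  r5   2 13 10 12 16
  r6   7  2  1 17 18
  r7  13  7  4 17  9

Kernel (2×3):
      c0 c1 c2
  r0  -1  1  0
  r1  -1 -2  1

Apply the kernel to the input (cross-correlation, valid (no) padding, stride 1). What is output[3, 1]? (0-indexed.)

-9

The receptive field on the input at this output position is [1 5 18 / 5 12 16]. Elementwise product with the kernel and sum: 1·-1 + 5·1 + 5·-1 + 12·-2 + 16·1.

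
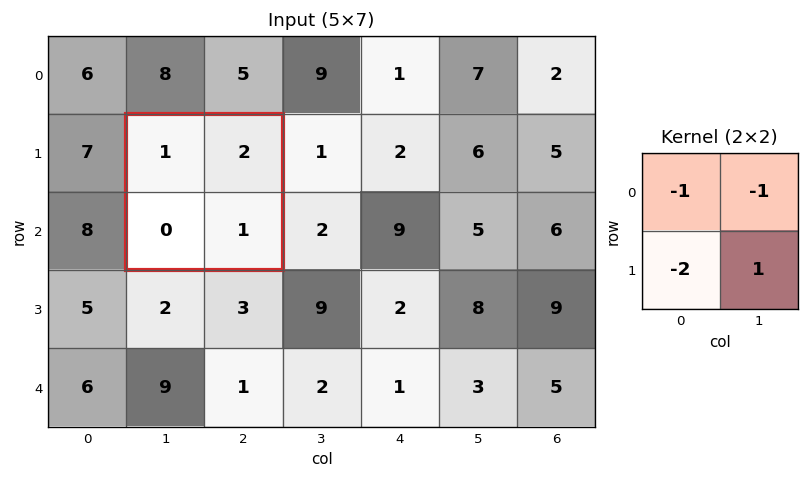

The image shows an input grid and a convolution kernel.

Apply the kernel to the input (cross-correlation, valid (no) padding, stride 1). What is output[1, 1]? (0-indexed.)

-2

The receptive field on the input at this output position is [1 2 / 0 1]. Elementwise product with the kernel and sum: 1·-1 + 2·-1 + 0·-2 + 1·1.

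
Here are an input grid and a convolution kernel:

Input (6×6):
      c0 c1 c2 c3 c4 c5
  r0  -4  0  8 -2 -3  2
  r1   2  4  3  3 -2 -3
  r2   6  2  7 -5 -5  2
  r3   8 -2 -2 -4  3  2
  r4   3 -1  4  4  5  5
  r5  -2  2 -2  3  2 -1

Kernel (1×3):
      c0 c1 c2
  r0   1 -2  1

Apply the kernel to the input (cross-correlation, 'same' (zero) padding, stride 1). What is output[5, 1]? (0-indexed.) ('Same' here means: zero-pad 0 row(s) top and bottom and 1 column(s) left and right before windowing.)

The receptive field on the zero-padded input at this output position is [-2 2 -2]. Elementwise product with the kernel and sum: -2·1 + 2·-2 + -2·1.

-8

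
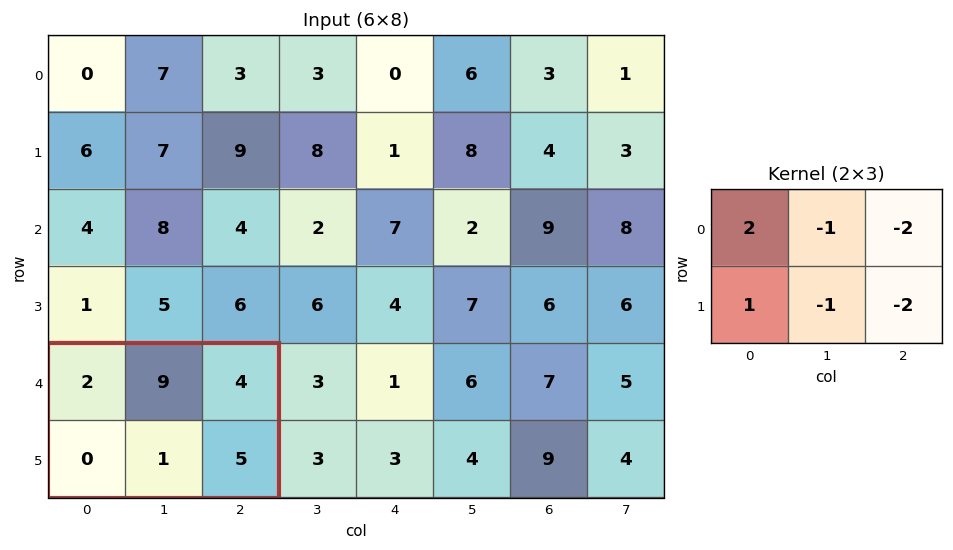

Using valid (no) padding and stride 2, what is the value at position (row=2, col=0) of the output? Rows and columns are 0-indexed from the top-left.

-24

The receptive field on the input at this output position is [2 9 4 / 0 1 5]. Elementwise product with the kernel and sum: 2·2 + 9·-1 + 4·-2 + 0·1 + 1·-1 + 5·-2.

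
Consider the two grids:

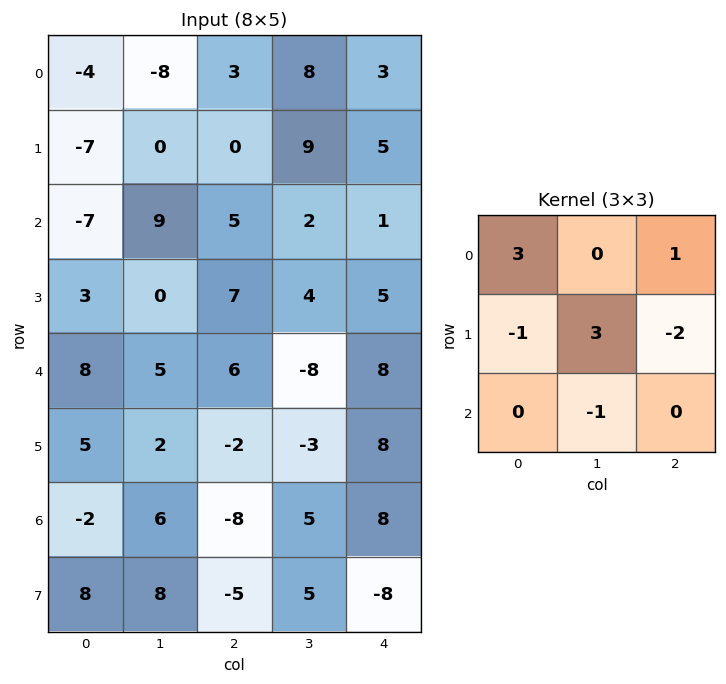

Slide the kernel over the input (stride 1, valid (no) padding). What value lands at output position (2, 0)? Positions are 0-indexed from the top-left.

The receptive field on the input at this output position is [-7 9 5 / 3 0 7 / 8 5 6]. Elementwise product with the kernel and sum: -7·3 + 5·1 + 3·-1 + 0·3 + 7·-2 + 5·-1.

-38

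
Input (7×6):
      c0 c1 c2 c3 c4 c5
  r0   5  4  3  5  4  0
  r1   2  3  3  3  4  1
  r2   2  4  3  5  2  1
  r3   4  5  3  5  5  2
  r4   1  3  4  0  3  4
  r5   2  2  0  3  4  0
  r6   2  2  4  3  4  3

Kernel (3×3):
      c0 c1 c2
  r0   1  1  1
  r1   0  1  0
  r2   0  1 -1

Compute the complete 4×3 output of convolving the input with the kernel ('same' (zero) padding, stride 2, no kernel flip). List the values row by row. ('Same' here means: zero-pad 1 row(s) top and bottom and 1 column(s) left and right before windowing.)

4 3 7
6 10 13
10 14 19
6 9 11

Output[0,0]: The receptive field on the zero-padded input at this output position is [0 0 0 / 0 5 4 / 0 2 3]. Elementwise product with the kernel and sum: 0·1 + 0·1 + 0·1 + 5·1 + 2·1 + 3·-1.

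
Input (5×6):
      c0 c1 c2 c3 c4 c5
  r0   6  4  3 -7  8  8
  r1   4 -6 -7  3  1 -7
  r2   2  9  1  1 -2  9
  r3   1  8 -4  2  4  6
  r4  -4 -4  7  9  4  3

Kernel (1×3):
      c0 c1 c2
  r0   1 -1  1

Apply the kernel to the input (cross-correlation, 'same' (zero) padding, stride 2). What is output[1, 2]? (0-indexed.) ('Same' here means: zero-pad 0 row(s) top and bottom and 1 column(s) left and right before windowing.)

12

The receptive field on the zero-padded input at this output position is [1 -2 9]. Elementwise product with the kernel and sum: 1·1 + -2·-1 + 9·1.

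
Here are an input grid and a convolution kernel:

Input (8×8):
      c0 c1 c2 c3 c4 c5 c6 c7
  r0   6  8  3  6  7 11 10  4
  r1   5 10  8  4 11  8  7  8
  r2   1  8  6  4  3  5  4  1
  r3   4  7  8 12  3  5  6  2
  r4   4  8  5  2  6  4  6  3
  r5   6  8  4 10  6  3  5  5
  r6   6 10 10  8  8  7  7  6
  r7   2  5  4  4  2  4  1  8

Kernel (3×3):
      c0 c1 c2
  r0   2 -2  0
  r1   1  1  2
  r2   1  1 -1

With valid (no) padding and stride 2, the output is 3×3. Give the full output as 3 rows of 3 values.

30 35 29
20 31 20
20 42 31

Output[0,0]: The receptive field on the input at this output position is [6 8 3 / 5 10 8 / 1 8 6]. Elementwise product with the kernel and sum: 6·2 + 8·-2 + 5·1 + 10·1 + 8·2 + 1·1 + 8·1 + 6·-1.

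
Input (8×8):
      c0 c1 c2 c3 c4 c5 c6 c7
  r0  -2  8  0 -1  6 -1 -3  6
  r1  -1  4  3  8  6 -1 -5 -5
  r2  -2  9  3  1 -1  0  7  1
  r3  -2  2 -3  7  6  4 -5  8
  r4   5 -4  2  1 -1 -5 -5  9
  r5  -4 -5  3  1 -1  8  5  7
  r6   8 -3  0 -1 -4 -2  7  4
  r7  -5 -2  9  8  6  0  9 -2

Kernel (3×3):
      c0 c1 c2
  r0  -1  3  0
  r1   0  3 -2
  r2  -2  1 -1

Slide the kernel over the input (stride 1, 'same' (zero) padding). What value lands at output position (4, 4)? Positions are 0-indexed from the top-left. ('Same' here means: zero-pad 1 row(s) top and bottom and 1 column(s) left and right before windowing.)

The receptive field on the zero-padded input at this output position is [7 6 4 / 1 -1 -5 / 1 -1 8]. Elementwise product with the kernel and sum: 7·-1 + 6·3 + -1·3 + -5·-2 + 1·-2 + -1·1 + 8·-1.

7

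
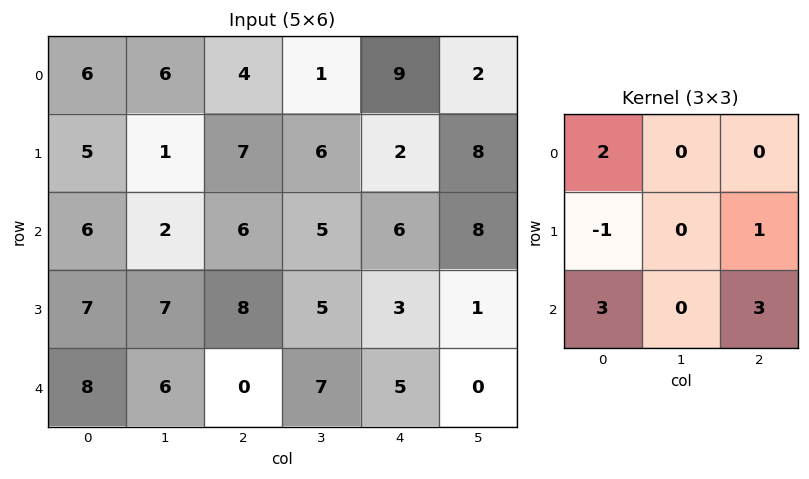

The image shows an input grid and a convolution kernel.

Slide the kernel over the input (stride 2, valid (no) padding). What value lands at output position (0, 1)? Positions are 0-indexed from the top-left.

39

The receptive field on the input at this output position is [4 1 9 / 7 6 2 / 6 5 6]. Elementwise product with the kernel and sum: 4·2 + 7·-1 + 2·1 + 6·3 + 6·3.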